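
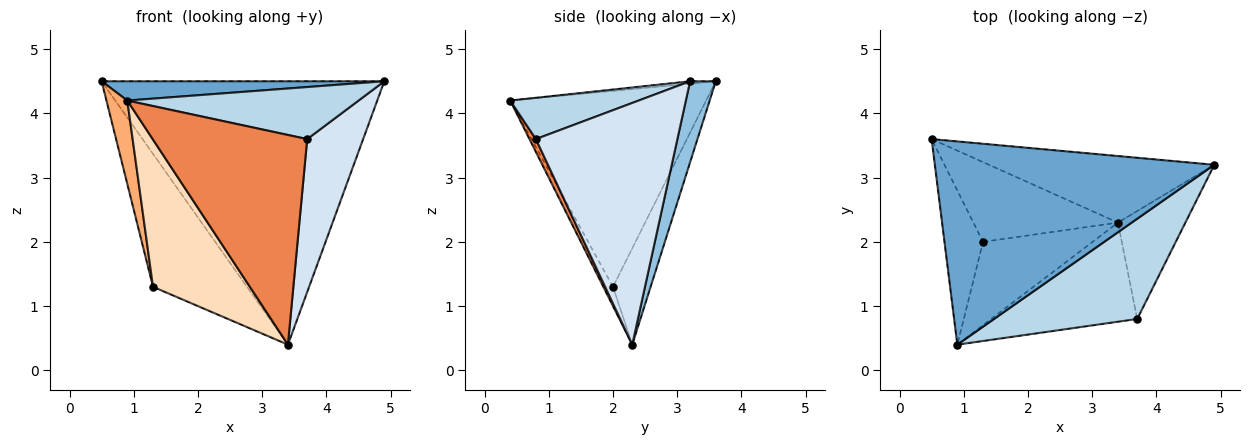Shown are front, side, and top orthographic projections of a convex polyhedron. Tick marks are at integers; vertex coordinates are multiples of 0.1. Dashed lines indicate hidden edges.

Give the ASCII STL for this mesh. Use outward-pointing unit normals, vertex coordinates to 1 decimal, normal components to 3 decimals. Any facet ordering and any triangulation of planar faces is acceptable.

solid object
 facet normal -0.009 -0.094 0.995
  outer loop
   vertex 0.9 0.4 4.2
   vertex 4.9 3.2 4.5
   vertex 0.5 3.6 4.5
  endloop
 endfacet
 facet normal 0.088 0.966 -0.244
  outer loop
   vertex 3.4 2.3 0.4
   vertex 0.5 3.6 4.5
   vertex 4.9 3.2 4.5
  endloop
 endfacet
 facet normal 0.248 -0.446 0.860
  outer loop
   vertex 3.7 0.8 3.6
   vertex 4.9 3.2 4.5
   vertex 0.9 0.4 4.2
  endloop
 endfacet
 facet normal 0.900 -0.356 -0.251
  outer loop
   vertex 3.7 0.8 3.6
   vertex 3.4 2.3 0.4
   vertex 4.9 3.2 4.5
  endloop
 endfacet
 facet normal 0.038 -0.903 -0.427
  outer loop
   vertex 3.7 0.8 3.6
   vertex 0.9 0.4 4.2
   vertex 3.4 2.3 0.4
  endloop
 endfacet
 facet normal -0.976 -0.104 -0.192
  outer loop
   vertex 1.3 2.0 1.3
   vertex 0.9 0.4 4.2
   vertex 0.5 3.6 4.5
  endloop
 endfacet
 facet normal -0.324 0.811 -0.487
  outer loop
   vertex 1.3 2.0 1.3
   vertex 0.5 3.6 4.5
   vertex 3.4 2.3 0.4
  endloop
 endfacet
 facet normal -0.086 -0.867 -0.490
  outer loop
   vertex 1.3 2.0 1.3
   vertex 3.4 2.3 0.4
   vertex 0.9 0.4 4.2
  endloop
 endfacet
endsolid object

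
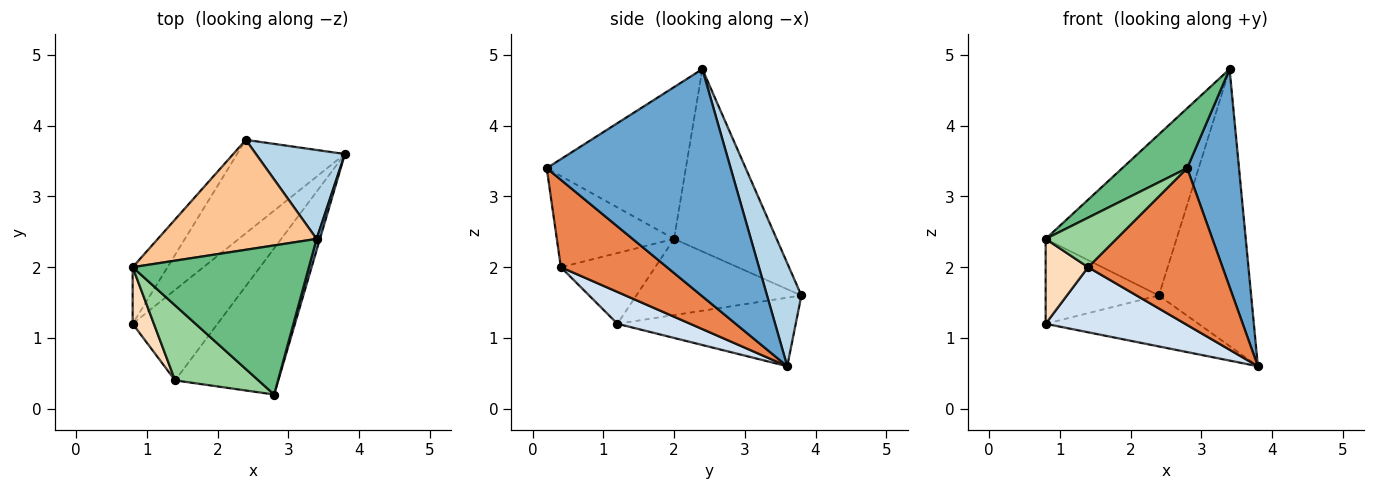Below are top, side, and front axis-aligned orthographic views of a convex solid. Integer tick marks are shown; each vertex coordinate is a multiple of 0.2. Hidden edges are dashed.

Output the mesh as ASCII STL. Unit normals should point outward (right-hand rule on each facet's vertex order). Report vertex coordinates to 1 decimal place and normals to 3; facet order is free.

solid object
 facet normal 0.962 -0.271 0.014
  outer loop
   vertex 3.4 2.4 4.8
   vertex 2.8 0.2 3.4
   vertex 3.8 3.6 0.6
  endloop
 endfacet
 facet normal -0.488 0.418 -0.766
  outer loop
   vertex 2.4 3.8 1.6
   vertex 3.8 3.6 0.6
   vertex 0.8 1.2 1.2
  endloop
 endfacet
 facet normal 0.334 0.897 0.288
  outer loop
   vertex 2.4 3.8 1.6
   vertex 3.4 2.4 4.8
   vertex 3.8 3.6 0.6
  endloop
 endfacet
 facet normal 0.291 -0.558 -0.777
  outer loop
   vertex 1.4 0.4 2.0
   vertex 0.8 1.2 1.2
   vertex 3.8 3.6 0.6
  endloop
 endfacet
 facet normal 0.500 -0.633 -0.591
  outer loop
   vertex 1.4 0.4 2.0
   vertex 3.8 3.6 0.6
   vertex 2.8 0.2 3.4
  endloop
 endfacet
 facet normal -0.772 0.529 -0.353
  outer loop
   vertex 0.8 2.0 2.4
   vertex 2.4 3.8 1.6
   vertex 0.8 1.2 1.2
  endloop
 endfacet
 facet normal -0.543 0.693 0.473
  outer loop
   vertex 0.8 2.0 2.4
   vertex 3.4 2.4 4.8
   vertex 2.4 3.8 1.6
  endloop
 endfacet
 facet normal -0.880 -0.396 0.264
  outer loop
   vertex 0.8 2.0 2.4
   vertex 0.8 1.2 1.2
   vertex 1.4 0.4 2.0
  endloop
 endfacet
 facet normal -0.624 -0.291 0.725
  outer loop
   vertex 0.8 2.0 2.4
   vertex 2.8 0.2 3.4
   vertex 3.4 2.4 4.8
  endloop
 endfacet
 facet normal -0.674 -0.407 0.616
  outer loop
   vertex 0.8 2.0 2.4
   vertex 1.4 0.4 2.0
   vertex 2.8 0.2 3.4
  endloop
 endfacet
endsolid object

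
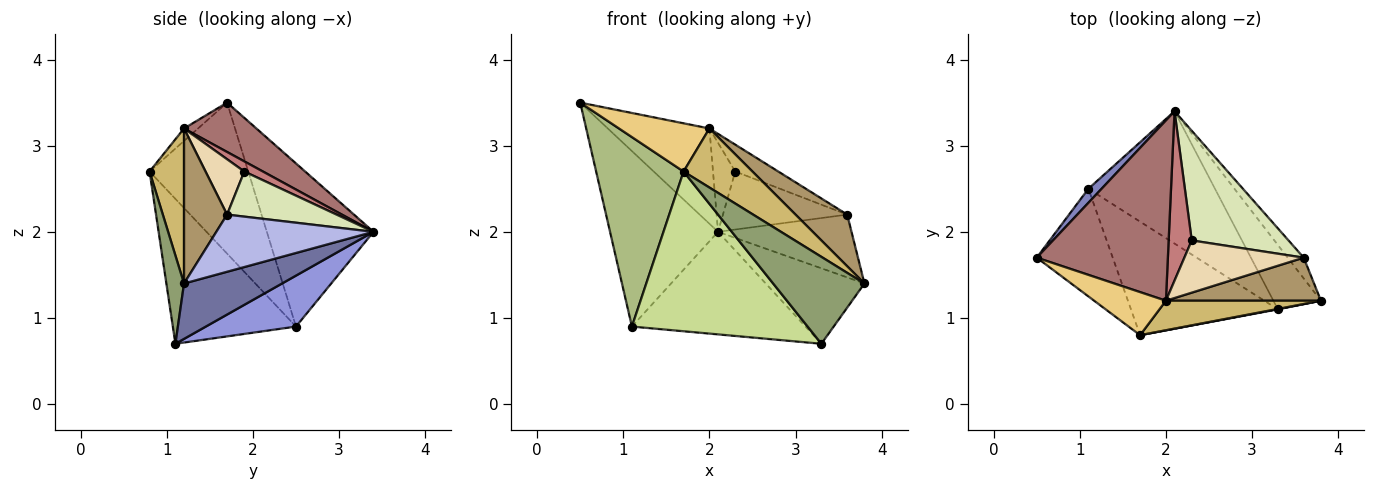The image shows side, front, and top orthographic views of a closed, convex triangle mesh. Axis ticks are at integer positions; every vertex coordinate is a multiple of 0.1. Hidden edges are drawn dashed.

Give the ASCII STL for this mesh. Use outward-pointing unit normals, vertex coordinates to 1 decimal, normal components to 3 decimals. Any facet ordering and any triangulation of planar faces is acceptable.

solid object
 facet normal 0.603 0.607 -0.517
  outer loop
   vertex 3.3 1.1 0.7
   vertex 2.1 3.4 2.0
   vertex 3.8 1.2 1.4
  endloop
 endfacet
 facet normal -0.702 0.710 0.057
  outer loop
   vertex 1.1 2.5 0.9
   vertex 0.5 1.7 3.5
   vertex 2.1 3.4 2.0
  endloop
 endfacet
 facet normal 0.303 0.584 -0.753
  outer loop
   vertex 1.1 2.5 0.9
   vertex 2.1 3.4 2.0
   vertex 3.3 1.1 0.7
  endloop
 endfacet
 facet normal 0.745 0.633 -0.209
  outer loop
   vertex 3.6 1.7 2.2
   vertex 3.8 1.2 1.4
   vertex 2.1 3.4 2.0
  endloop
 endfacet
 facet normal 0.190 -0.982 0.005
  outer loop
   vertex 1.7 0.8 2.7
   vertex 3.3 1.1 0.7
   vertex 3.8 1.2 1.4
  endloop
 endfacet
 facet normal -0.700 -0.621 -0.353
  outer loop
   vertex 1.7 0.8 2.7
   vertex 0.5 1.7 3.5
   vertex 1.1 2.5 0.9
  endloop
 endfacet
 facet normal -0.496 -0.708 -0.503
  outer loop
   vertex 1.7 0.8 2.7
   vertex 1.1 2.5 0.9
   vertex 3.3 1.1 0.7
  endloop
 endfacet
 facet normal 0.381 0.432 0.817
  outer loop
   vertex 2.3 1.9 2.7
   vertex 3.6 1.7 2.2
   vertex 2.1 3.4 2.0
  endloop
 endfacet
 facet normal 0.539 -0.647 0.539
  outer loop
   vertex 2.0 1.2 3.2
   vertex 3.8 1.2 1.4
   vertex 3.6 1.7 2.2
  endloop
 endfacet
 facet normal 0.408 -0.816 0.408
  outer loop
   vertex 2.0 1.2 3.2
   vertex 1.7 0.8 2.7
   vertex 3.8 1.2 1.4
  endloop
 endfacet
 facet normal -0.115 -0.741 0.662
  outer loop
   vertex 2.0 1.2 3.2
   vertex 0.5 1.7 3.5
   vertex 1.7 0.8 2.7
  endloop
 endfacet
 facet normal 0.381 0.424 0.822
  outer loop
   vertex 2.0 1.2 3.2
   vertex 3.6 1.7 2.2
   vertex 2.3 1.9 2.7
  endloop
 endfacet
 facet normal 0.316 0.443 0.839
  outer loop
   vertex 2.0 1.2 3.2
   vertex 2.1 3.4 2.0
   vertex 0.5 1.7 3.5
  endloop
 endfacet
 facet normal 0.363 0.433 0.825
  outer loop
   vertex 2.0 1.2 3.2
   vertex 2.3 1.9 2.7
   vertex 2.1 3.4 2.0
  endloop
 endfacet
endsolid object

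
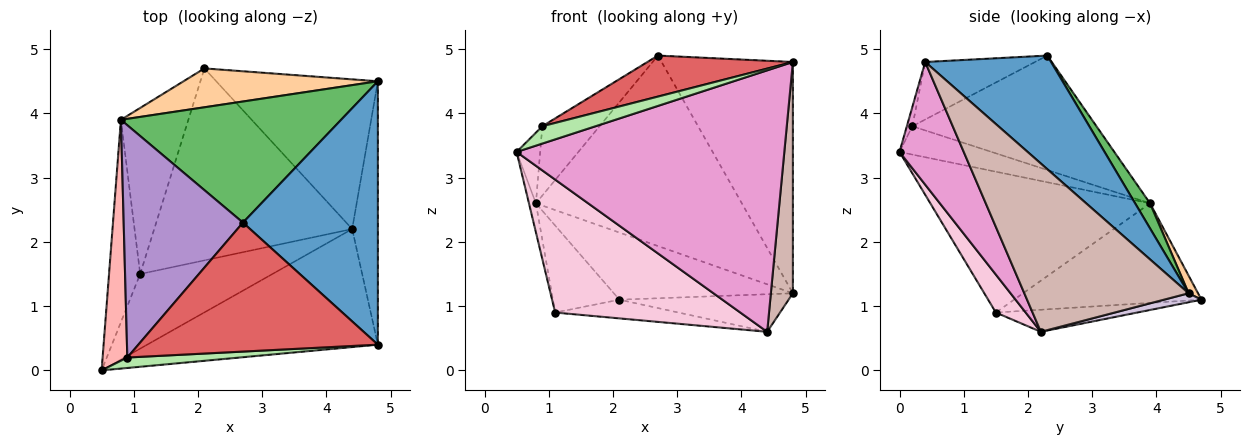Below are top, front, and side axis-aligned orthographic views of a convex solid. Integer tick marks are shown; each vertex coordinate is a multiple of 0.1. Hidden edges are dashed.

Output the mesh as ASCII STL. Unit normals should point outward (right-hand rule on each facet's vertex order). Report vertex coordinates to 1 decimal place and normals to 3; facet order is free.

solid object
 facet normal 0.535 0.558 0.635
  outer loop
   vertex 4.8 0.4 4.8
   vertex 4.8 4.5 1.2
   vertex 2.7 2.3 4.9
  endloop
 endfacet
 facet normal -0.976 0.031 -0.216
  outer loop
   vertex 0.8 3.9 2.6
   vertex 1.1 1.5 0.9
   vertex 0.5 0.0 3.4
  endloop
 endfacet
 facet normal -0.794 0.282 -0.538
  outer loop
   vertex 0.8 3.9 2.6
   vertex 2.1 4.7 1.1
   vertex 1.1 1.5 0.9
  endloop
 endfacet
 facet normal 0.046 0.865 0.501
  outer loop
   vertex 0.8 3.9 2.6
   vertex 4.8 4.5 1.2
   vertex 2.1 4.7 1.1
  endloop
 endfacet
 facet normal 0.061 0.842 0.536
  outer loop
   vertex 0.8 3.9 2.6
   vertex 2.7 2.3 4.9
   vertex 4.8 4.5 1.2
  endloop
 endfacet
 facet normal -0.088 -0.853 0.515
  outer loop
   vertex 0.9 0.2 3.8
   vertex 0.5 0.0 3.4
   vertex 4.8 0.4 4.8
  endloop
 endfacet
 facet normal -0.223 -0.295 0.929
  outer loop
   vertex 0.9 0.2 3.8
   vertex 4.8 0.4 4.8
   vertex 2.7 2.3 4.9
  endloop
 endfacet
 facet normal -0.740 0.189 0.645
  outer loop
   vertex 0.9 0.2 3.8
   vertex 0.8 3.9 2.6
   vertex 0.5 0.0 3.4
  endloop
 endfacet
 facet normal -0.677 0.211 0.705
  outer loop
   vertex 0.9 0.2 3.8
   vertex 2.7 2.3 4.9
   vertex 0.8 3.9 2.6
  endloop
 endfacet
 facet normal 0.054 0.243 -0.968
  outer loop
   vertex 4.4 2.2 0.6
   vertex 2.1 4.7 1.1
   vertex 4.8 4.5 1.2
  endloop
 endfacet
 facet normal -0.110 0.096 -0.989
  outer loop
   vertex 4.4 2.2 0.6
   vertex 1.1 1.5 0.9
   vertex 2.1 4.7 1.1
  endloop
 endfacet
 facet normal 0.980 -0.131 -0.150
  outer loop
   vertex 4.4 2.2 0.6
   vertex 4.8 4.5 1.2
   vertex 4.8 0.4 4.8
  endloop
 endfacet
 facet normal 0.214 -0.890 -0.402
  outer loop
   vertex 4.4 2.2 0.6
   vertex 4.8 0.4 4.8
   vertex 0.5 0.0 3.4
  endloop
 endfacet
 facet normal 0.139 -0.864 -0.485
  outer loop
   vertex 4.4 2.2 0.6
   vertex 0.5 0.0 3.4
   vertex 1.1 1.5 0.9
  endloop
 endfacet
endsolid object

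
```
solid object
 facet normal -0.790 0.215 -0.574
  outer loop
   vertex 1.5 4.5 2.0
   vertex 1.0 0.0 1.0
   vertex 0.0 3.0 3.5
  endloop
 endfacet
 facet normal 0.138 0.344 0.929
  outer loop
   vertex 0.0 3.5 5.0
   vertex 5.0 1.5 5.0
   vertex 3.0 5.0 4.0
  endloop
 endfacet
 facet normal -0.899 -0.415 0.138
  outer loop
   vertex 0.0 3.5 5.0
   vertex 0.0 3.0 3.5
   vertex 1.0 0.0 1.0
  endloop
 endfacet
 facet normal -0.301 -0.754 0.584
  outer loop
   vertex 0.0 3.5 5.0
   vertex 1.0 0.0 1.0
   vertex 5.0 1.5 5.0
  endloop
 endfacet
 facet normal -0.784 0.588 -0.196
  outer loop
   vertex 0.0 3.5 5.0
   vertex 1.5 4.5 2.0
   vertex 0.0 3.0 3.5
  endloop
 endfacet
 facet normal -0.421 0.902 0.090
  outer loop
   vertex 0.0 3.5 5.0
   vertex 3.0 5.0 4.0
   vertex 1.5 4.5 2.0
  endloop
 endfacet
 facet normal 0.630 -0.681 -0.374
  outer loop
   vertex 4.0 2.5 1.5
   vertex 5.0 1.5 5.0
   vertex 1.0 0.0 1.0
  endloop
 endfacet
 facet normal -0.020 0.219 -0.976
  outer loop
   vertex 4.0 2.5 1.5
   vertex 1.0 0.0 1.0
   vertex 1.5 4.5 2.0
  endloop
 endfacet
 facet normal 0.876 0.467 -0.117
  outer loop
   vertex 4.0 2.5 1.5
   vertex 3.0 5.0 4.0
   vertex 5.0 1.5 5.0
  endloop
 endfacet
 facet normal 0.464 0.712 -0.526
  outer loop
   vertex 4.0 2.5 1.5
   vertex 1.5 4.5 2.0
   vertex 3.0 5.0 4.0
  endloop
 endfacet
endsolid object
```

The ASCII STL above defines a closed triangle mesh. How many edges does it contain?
15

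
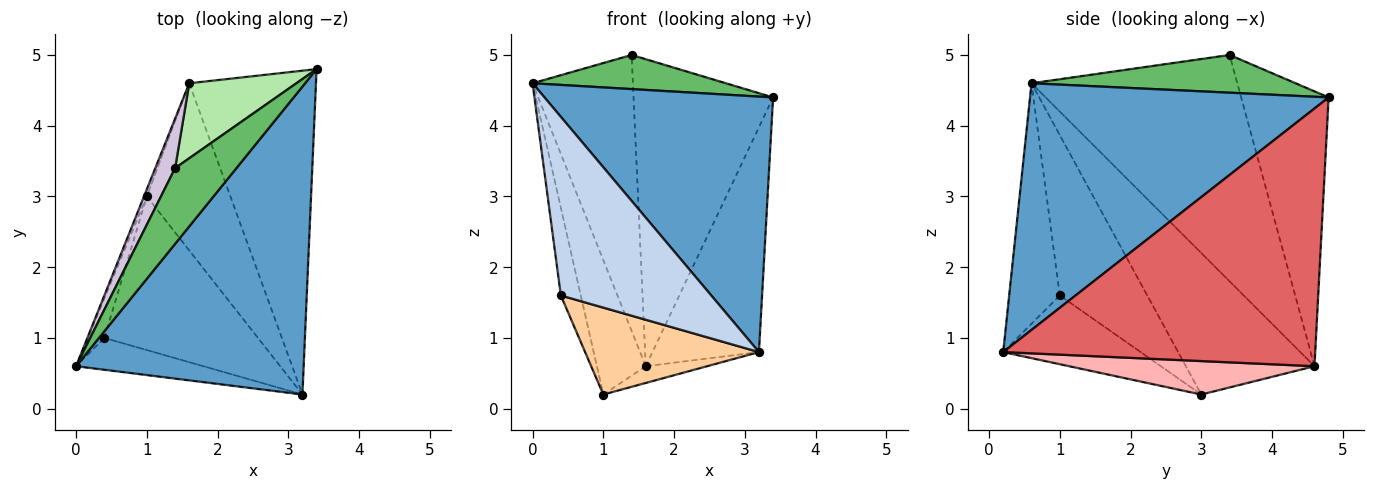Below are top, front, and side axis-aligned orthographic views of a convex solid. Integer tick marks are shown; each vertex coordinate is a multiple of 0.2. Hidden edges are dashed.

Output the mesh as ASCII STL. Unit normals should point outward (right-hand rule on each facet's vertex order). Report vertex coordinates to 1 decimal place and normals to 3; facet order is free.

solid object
 facet normal 0.641 -0.490 0.591
  outer loop
   vertex 3.2 0.2 0.8
   vertex 3.4 4.8 4.4
   vertex 0.0 0.6 4.6
  endloop
 endfacet
 facet normal -0.315 -0.935 -0.167
  outer loop
   vertex 0.4 1.0 1.6
   vertex 3.2 0.2 0.8
   vertex 0.0 0.6 4.6
  endloop
 endfacet
 facet normal -0.970 0.221 -0.100
  outer loop
   vertex 0.4 1.0 1.6
   vertex 0.0 0.6 4.6
   vertex 1.0 3.0 0.2
  endloop
 endfacet
 facet normal -0.363 -0.459 -0.811
  outer loop
   vertex 0.4 1.0 1.6
   vertex 1.0 3.0 0.2
   vertex 3.2 0.2 0.8
  endloop
 endfacet
 facet normal 0.489 -0.358 0.795
  outer loop
   vertex 1.4 3.4 5.0
   vertex 0.0 0.6 4.6
   vertex 3.4 4.8 4.4
  endloop
 endfacet
 facet normal -0.520 0.830 0.203
  outer loop
   vertex 1.6 4.6 0.6
   vertex 1.4 3.4 5.0
   vertex 3.4 4.8 4.4
  endloop
 endfacet
 facet normal 0.858 0.293 -0.422
  outer loop
   vertex 1.6 4.6 0.6
   vertex 3.4 4.8 4.4
   vertex 3.2 0.2 0.8
  endloop
 endfacet
 facet normal 0.370 0.092 -0.925
  outer loop
   vertex 1.6 4.6 0.6
   vertex 3.2 0.2 0.8
   vertex 1.0 3.0 0.2
  endloop
 endfacet
 facet normal -0.935 0.355 -0.019
  outer loop
   vertex 1.6 4.6 0.6
   vertex 1.0 3.0 0.2
   vertex 0.0 0.6 4.6
  endloop
 endfacet
 facet normal -0.896 0.437 0.078
  outer loop
   vertex 1.6 4.6 0.6
   vertex 0.0 0.6 4.6
   vertex 1.4 3.4 5.0
  endloop
 endfacet
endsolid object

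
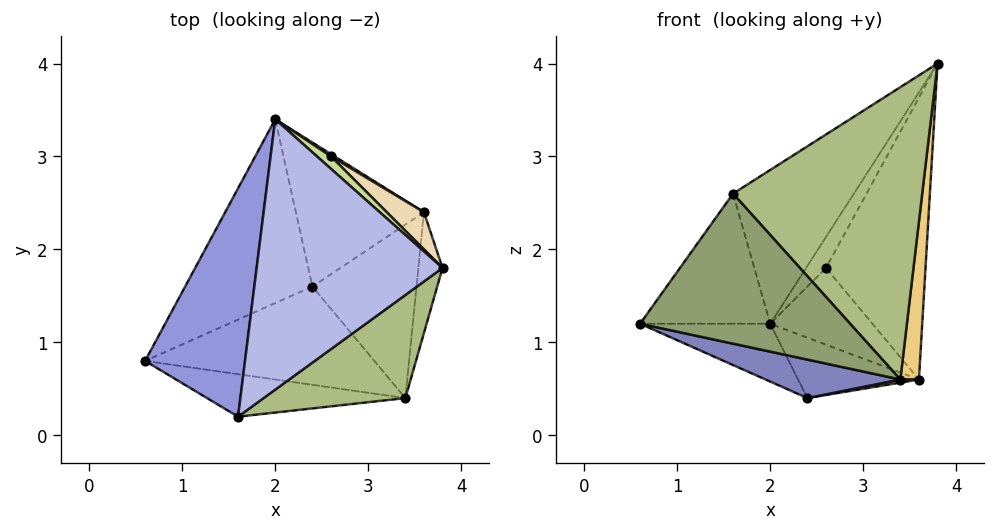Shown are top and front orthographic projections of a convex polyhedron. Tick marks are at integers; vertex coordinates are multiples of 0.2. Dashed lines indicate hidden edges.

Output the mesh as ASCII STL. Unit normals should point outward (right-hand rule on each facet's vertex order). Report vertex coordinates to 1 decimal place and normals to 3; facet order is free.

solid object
 facet normal -0.487 0.262 -0.833
  outer loop
   vertex 2.4 1.6 0.4
   vertex 0.6 0.8 1.2
   vertex 2.0 3.4 1.2
  endloop
 endfacet
 facet normal -0.244 -0.354 -0.903
  outer loop
   vertex 3.4 0.4 0.6
   vertex 0.6 0.8 1.2
   vertex 2.4 1.6 0.4
  endloop
 endfacet
 facet normal -0.677 0.364 0.640
  outer loop
   vertex 1.6 0.2 2.6
   vertex 2.0 3.4 1.2
   vertex 0.6 0.8 1.2
  endloop
 endfacet
 facet normal -0.674 0.365 0.642
  outer loop
   vertex 1.6 0.2 2.6
   vertex 3.8 1.8 4.0
   vertex 2.0 3.4 1.2
  endloop
 endfacet
 facet normal -0.192 -0.944 -0.267
  outer loop
   vertex 1.6 0.2 2.6
   vertex 0.6 0.8 1.2
   vertex 3.4 0.4 0.6
  endloop
 endfacet
 facet normal 0.429 -0.852 0.300
  outer loop
   vertex 1.6 0.2 2.6
   vertex 3.4 0.4 0.6
   vertex 3.8 1.8 4.0
  endloop
 endfacet
 facet normal 0.240 0.901 0.361
  outer loop
   vertex 2.6 3.0 1.8
   vertex 2.0 3.4 1.2
   vertex 3.8 1.8 4.0
  endloop
 endfacet
 facet normal -0.104 0.385 -0.917
  outer loop
   vertex 3.6 2.4 0.6
   vertex 2.4 1.6 0.4
   vertex 2.0 3.4 1.2
  endloop
 endfacet
 facet normal 0.176 -0.018 -0.984
  outer loop
   vertex 3.6 2.4 0.6
   vertex 3.4 0.4 0.6
   vertex 2.4 1.6 0.4
  endloop
 endfacet
 facet normal 0.537 0.843 0.026
  outer loop
   vertex 3.6 2.4 0.6
   vertex 2.0 3.4 1.2
   vertex 2.6 3.0 1.8
  endloop
 endfacet
 facet normal 0.992 -0.099 -0.076
  outer loop
   vertex 3.6 2.4 0.6
   vertex 3.8 1.8 4.0
   vertex 3.4 0.4 0.6
  endloop
 endfacet
 facet normal 0.601 0.792 0.105
  outer loop
   vertex 3.6 2.4 0.6
   vertex 2.6 3.0 1.8
   vertex 3.8 1.8 4.0
  endloop
 endfacet
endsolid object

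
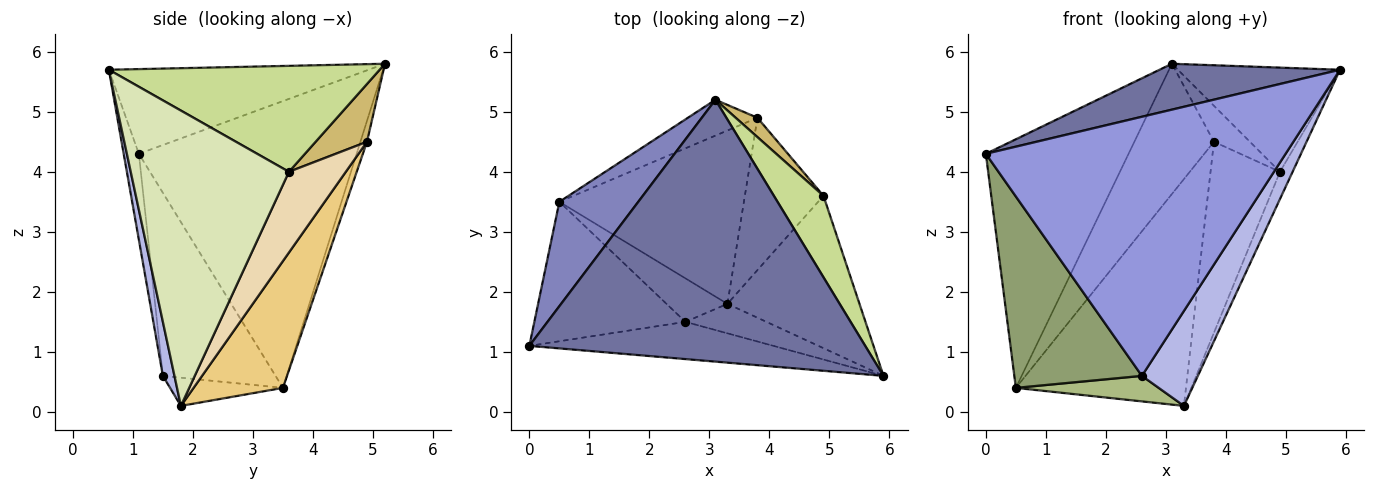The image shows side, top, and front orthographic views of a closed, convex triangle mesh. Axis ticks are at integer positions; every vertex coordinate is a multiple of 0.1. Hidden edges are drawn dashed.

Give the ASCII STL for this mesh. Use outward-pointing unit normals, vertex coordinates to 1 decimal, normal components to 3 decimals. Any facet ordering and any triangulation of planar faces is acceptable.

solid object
 facet normal -0.241 -0.167 0.956
  outer loop
   vertex 3.1 5.2 5.8
   vertex 0.0 1.1 4.3
   vertex 5.9 0.6 5.7
  endloop
 endfacet
 facet normal -0.815 0.534 0.224
  outer loop
   vertex 0.5 3.5 0.4
   vertex 0.0 1.1 4.3
   vertex 3.1 5.2 5.8
  endloop
 endfacet
 facet normal -0.050 -0.989 -0.142
  outer loop
   vertex 2.6 1.5 0.6
   vertex 5.9 0.6 5.7
   vertex 0.0 1.1 4.3
  endloop
 endfacet
 facet normal 0.194 -0.937 -0.291
  outer loop
   vertex 2.6 1.5 0.6
   vertex 3.3 1.8 0.1
   vertex 5.9 0.6 5.7
  endloop
 endfacet
 facet normal -0.581 -0.658 -0.479
  outer loop
   vertex 2.6 1.5 0.6
   vertex 0.0 1.1 4.3
   vertex 0.5 3.5 0.4
  endloop
 endfacet
 facet normal -0.371 -0.470 -0.801
  outer loop
   vertex 2.6 1.5 0.6
   vertex 0.5 3.5 0.4
   vertex 3.3 1.8 0.1
  endloop
 endfacet
 facet normal 0.796 0.477 0.373
  outer loop
   vertex 4.9 3.6 4.0
   vertex 3.1 5.2 5.8
   vertex 5.9 0.6 5.7
  endloop
 endfacet
 facet normal 0.910 0.073 -0.407
  outer loop
   vertex 4.9 3.6 4.0
   vertex 5.9 0.6 5.7
   vertex 3.3 1.8 0.1
  endloop
 endfacet
 facet normal -0.079 0.961 -0.264
  outer loop
   vertex 3.8 4.9 4.5
   vertex 0.5 3.5 0.4
   vertex 3.1 5.2 5.8
  endloop
 endfacet
 facet normal 0.782 0.549 0.295
  outer loop
   vertex 3.8 4.9 4.5
   vertex 3.1 5.2 5.8
   vertex 4.9 3.6 4.0
  endloop
 endfacet
 facet normal 0.385 0.733 -0.560
  outer loop
   vertex 3.8 4.9 4.5
   vertex 3.3 1.8 0.1
   vertex 0.5 3.5 0.4
  endloop
 endfacet
 facet normal 0.539 0.658 -0.525
  outer loop
   vertex 3.8 4.9 4.5
   vertex 4.9 3.6 4.0
   vertex 3.3 1.8 0.1
  endloop
 endfacet
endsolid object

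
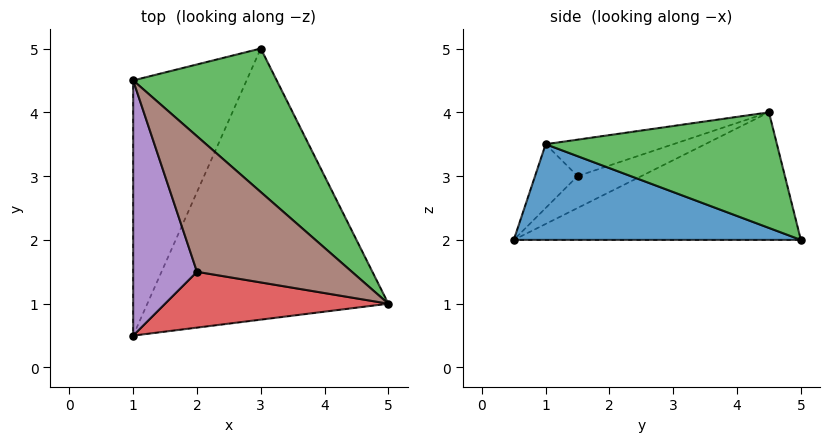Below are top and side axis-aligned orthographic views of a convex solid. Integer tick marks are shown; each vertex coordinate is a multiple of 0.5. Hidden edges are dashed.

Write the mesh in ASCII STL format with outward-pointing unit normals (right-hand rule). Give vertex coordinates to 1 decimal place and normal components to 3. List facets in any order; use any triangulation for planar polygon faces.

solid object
 facet normal 0.364 -0.162 -0.917
  outer loop
   vertex 3.0 5.0 2.0
   vertex 5.0 1.0 3.5
   vertex 1.0 0.5 2.0
  endloop
 endfacet
 facet normal -0.709 0.315 -0.630
  outer loop
   vertex 1.0 4.5 4.0
   vertex 3.0 5.0 2.0
   vertex 1.0 0.5 2.0
  endloop
 endfacet
 facet normal 0.537 0.518 0.666
  outer loop
   vertex 1.0 4.5 4.0
   vertex 5.0 1.0 3.5
   vertex 3.0 5.0 2.0
  endloop
 endfacet
 facet normal -0.226 -0.566 0.793
  outer loop
   vertex 2.0 1.5 3.0
   vertex 1.0 0.5 2.0
   vertex 5.0 1.0 3.5
  endloop
 endfacet
 facet normal -0.408 -0.408 0.816
  outer loop
   vertex 2.0 1.5 3.0
   vertex 1.0 4.5 4.0
   vertex 1.0 0.5 2.0
  endloop
 endfacet
 facet normal -0.213 -0.372 0.904
  outer loop
   vertex 2.0 1.5 3.0
   vertex 5.0 1.0 3.5
   vertex 1.0 4.5 4.0
  endloop
 endfacet
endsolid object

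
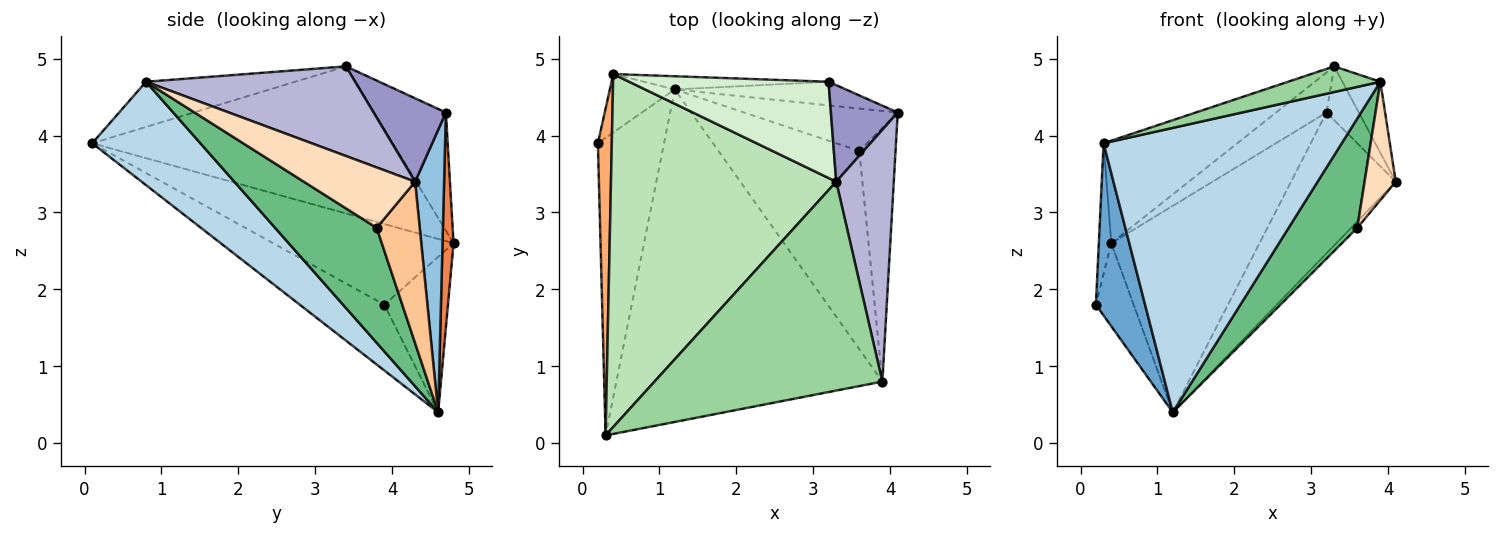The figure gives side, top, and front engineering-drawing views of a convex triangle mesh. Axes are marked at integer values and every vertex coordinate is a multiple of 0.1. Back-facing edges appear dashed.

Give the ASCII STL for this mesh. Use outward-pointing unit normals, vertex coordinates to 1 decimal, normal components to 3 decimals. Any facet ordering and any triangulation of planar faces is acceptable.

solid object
 facet normal -0.652 -0.380 -0.656
  outer loop
   vertex 1.2 4.6 0.4
   vertex 0.3 0.1 3.9
   vertex 0.2 3.9 1.8
  endloop
 endfacet
 facet normal 0.263 0.951 -0.159
  outer loop
   vertex 3.2 4.7 4.3
   vertex 4.1 4.3 3.4
   vertex 1.2 4.6 0.4
  endloop
 endfacet
 facet normal 0.283 -0.623 -0.729
  outer loop
   vertex 3.9 0.8 4.7
   vertex 0.3 0.1 3.9
   vertex 1.2 4.6 0.4
  endloop
 endfacet
 facet normal -0.809 0.480 -0.338
  outer loop
   vertex 0.4 4.8 2.6
   vertex 1.2 4.6 0.4
   vertex 0.2 3.9 1.8
  endloop
 endfacet
 facet normal 0.074 0.995 -0.064
  outer loop
   vertex 0.4 4.8 2.6
   vertex 3.2 4.7 4.3
   vertex 1.2 4.6 0.4
  endloop
 endfacet
 facet normal -0.983 0.068 0.170
  outer loop
   vertex 0.4 4.8 2.6
   vertex 0.2 3.9 1.8
   vertex 0.3 0.1 3.9
  endloop
 endfacet
 facet normal 0.720 0.103 -0.686
  outer loop
   vertex 3.6 3.8 2.8
   vertex 1.2 4.6 0.4
   vertex 4.1 4.3 3.4
  endloop
 endfacet
 facet normal 0.834 -0.233 -0.500
  outer loop
   vertex 3.6 3.8 2.8
   vertex 4.1 4.3 3.4
   vertex 3.9 0.8 4.7
  endloop
 endfacet
 facet normal 0.581 -0.393 -0.712
  outer loop
   vertex 3.6 3.8 2.8
   vertex 3.9 0.8 4.7
   vertex 1.2 4.6 0.4
  endloop
 endfacet
 facet normal -0.193 -0.119 0.974
  outer loop
   vertex 3.3 3.4 4.9
   vertex 0.3 0.1 3.9
   vertex 3.9 0.8 4.7
  endloop
 endfacet
 facet normal -0.531 0.236 0.814
  outer loop
   vertex 3.3 3.4 4.9
   vertex 0.4 4.8 2.6
   vertex 0.3 0.1 3.9
  endloop
 endfacet
 facet normal -0.480 0.337 0.810
  outer loop
   vertex 3.3 3.4 4.9
   vertex 3.2 4.7 4.3
   vertex 0.4 4.8 2.6
  endloop
 endfacet
 facet normal 0.737 0.329 0.591
  outer loop
   vertex 3.3 3.4 4.9
   vertex 4.1 4.3 3.4
   vertex 3.2 4.7 4.3
  endloop
 endfacet
 facet normal 0.832 0.151 0.534
  outer loop
   vertex 3.3 3.4 4.9
   vertex 3.9 0.8 4.7
   vertex 4.1 4.3 3.4
  endloop
 endfacet
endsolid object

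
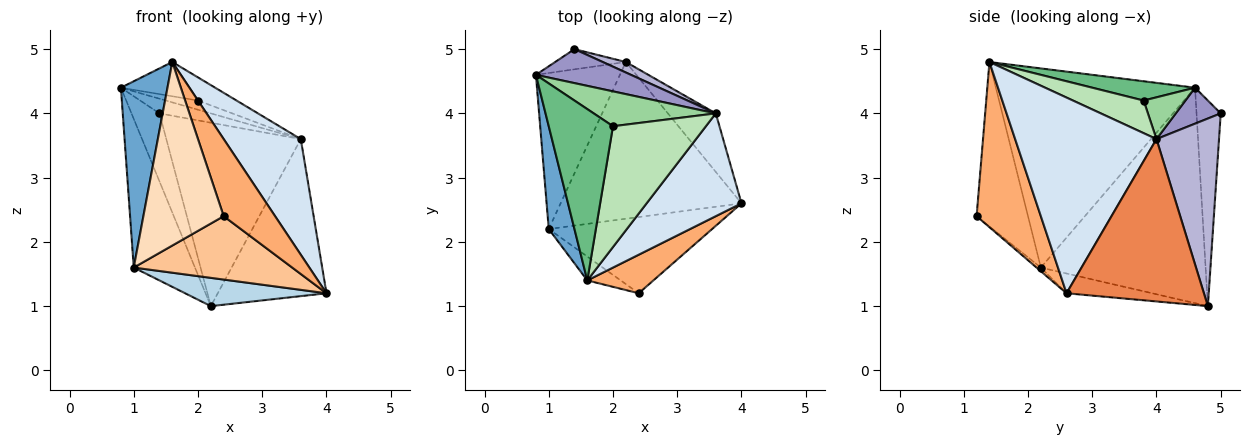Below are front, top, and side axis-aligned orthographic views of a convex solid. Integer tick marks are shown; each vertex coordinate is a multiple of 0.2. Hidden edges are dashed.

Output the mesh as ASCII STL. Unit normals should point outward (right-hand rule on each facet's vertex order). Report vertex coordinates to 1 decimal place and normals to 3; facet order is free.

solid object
 facet normal -0.966 -0.226 0.125
  outer loop
   vertex 1.0 2.2 1.6
   vertex 1.6 1.4 4.8
   vertex 0.8 4.6 4.4
  endloop
 endfacet
 facet normal -0.880 0.327 -0.343
  outer loop
   vertex 1.0 2.2 1.6
   vertex 0.8 4.6 4.4
   vertex 2.2 4.8 1.0
  endloop
 endfacet
 facet normal -0.107 -0.176 -0.978
  outer loop
   vertex 1.0 2.2 1.6
   vertex 2.2 4.8 1.0
   vertex 4.0 2.6 1.2
  endloop
 endfacet
 facet normal 0.808 -0.441 0.392
  outer loop
   vertex 3.6 4.0 3.6
   vertex 1.6 1.4 4.8
   vertex 4.0 2.6 1.2
  endloop
 endfacet
 facet normal 0.764 0.605 -0.225
  outer loop
   vertex 3.6 4.0 3.6
   vertex 4.0 2.6 1.2
   vertex 2.2 4.8 1.0
  endloop
 endfacet
 facet normal 0.745 -0.596 0.298
  outer loop
   vertex 2.4 1.2 2.4
   vertex 4.0 2.6 1.2
   vertex 1.6 1.4 4.8
  endloop
 endfacet
 facet normal -0.017 -0.639 -0.769
  outer loop
   vertex 2.4 1.2 2.4
   vertex 1.0 2.2 1.6
   vertex 4.0 2.6 1.2
  endloop
 endfacet
 facet normal -0.536 -0.837 -0.109
  outer loop
   vertex 2.4 1.2 2.4
   vertex 1.6 1.4 4.8
   vertex 1.0 2.2 1.6
  endloop
 endfacet
 facet normal 0.282 0.188 0.941
  outer loop
   vertex 2.0 3.8 4.2
   vertex 0.8 4.6 4.4
   vertex 1.6 1.4 4.8
  endloop
 endfacet
 facet normal 0.314 0.242 0.918
  outer loop
   vertex 2.0 3.8 4.2
   vertex 3.6 4.0 3.6
   vertex 0.8 4.6 4.4
  endloop
 endfacet
 facet normal 0.326 0.178 0.929
  outer loop
   vertex 2.0 3.8 4.2
   vertex 1.6 1.4 4.8
   vertex 3.6 4.0 3.6
  endloop
 endfacet
 facet normal -0.638 0.738 -0.219
  outer loop
   vertex 1.4 5.0 4.0
   vertex 2.2 4.8 1.0
   vertex 0.8 4.6 4.4
  endloop
 endfacet
 facet normal 0.328 0.375 0.867
  outer loop
   vertex 1.4 5.0 4.0
   vertex 0.8 4.6 4.4
   vertex 3.6 4.0 3.6
  endloop
 endfacet
 facet normal 0.421 0.906 0.052
  outer loop
   vertex 1.4 5.0 4.0
   vertex 3.6 4.0 3.6
   vertex 2.2 4.8 1.0
  endloop
 endfacet
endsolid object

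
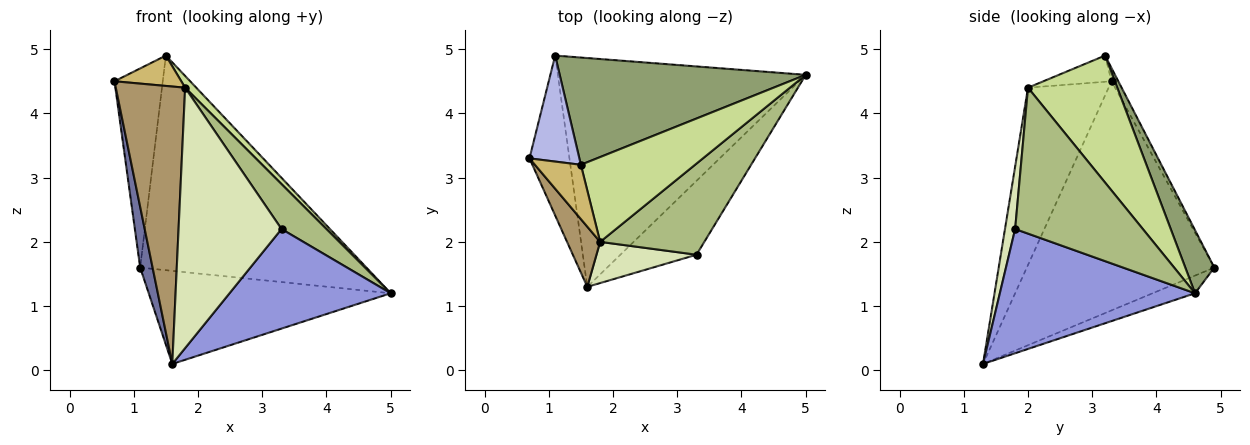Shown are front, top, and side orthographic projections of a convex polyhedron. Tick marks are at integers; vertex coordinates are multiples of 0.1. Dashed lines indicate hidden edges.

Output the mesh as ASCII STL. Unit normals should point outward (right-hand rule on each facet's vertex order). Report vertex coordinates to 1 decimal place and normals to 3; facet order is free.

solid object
 facet normal -0.983 -0.065 -0.171
  outer loop
   vertex 1.1 4.9 1.6
   vertex 1.6 1.3 0.1
   vertex 0.7 3.3 4.5
  endloop
 endfacet
 facet normal -0.066 0.376 -0.924
  outer loop
   vertex 1.1 4.9 1.6
   vertex 5.0 4.6 1.2
   vertex 1.6 1.3 0.1
  endloop
 endfacet
 facet normal 0.697 -0.576 -0.427
  outer loop
   vertex 3.3 1.8 2.2
   vertex 1.6 1.3 0.1
   vertex 5.0 4.6 1.2
  endloop
 endfacet
 facet normal -0.124 0.876 0.466
  outer loop
   vertex 1.5 3.2 4.9
   vertex 1.1 4.9 1.6
   vertex 0.7 3.3 4.5
  endloop
 endfacet
 facet normal 0.114 0.889 0.444
  outer loop
   vertex 1.5 3.2 4.9
   vertex 5.0 4.6 1.2
   vertex 1.1 4.9 1.6
  endloop
 endfacet
 facet normal 0.782 -0.276 0.559
  outer loop
   vertex 1.8 2.0 4.4
   vertex 3.3 1.8 2.2
   vertex 5.0 4.6 1.2
  endloop
 endfacet
 facet normal 0.741 -0.092 0.666
  outer loop
   vertex 1.8 2.0 4.4
   vertex 5.0 4.6 1.2
   vertex 1.5 3.2 4.9
  endloop
 endfacet
 facet normal 0.097 -0.983 0.156
  outer loop
   vertex 1.8 2.0 4.4
   vertex 1.6 1.3 0.1
   vertex 3.3 1.8 2.2
  endloop
 endfacet
 facet normal -0.751 -0.646 0.140
  outer loop
   vertex 1.8 2.0 4.4
   vertex 0.7 3.3 4.5
   vertex 1.6 1.3 0.1
  endloop
 endfacet
 facet normal -0.445 -0.437 0.781
  outer loop
   vertex 1.8 2.0 4.4
   vertex 1.5 3.2 4.9
   vertex 0.7 3.3 4.5
  endloop
 endfacet
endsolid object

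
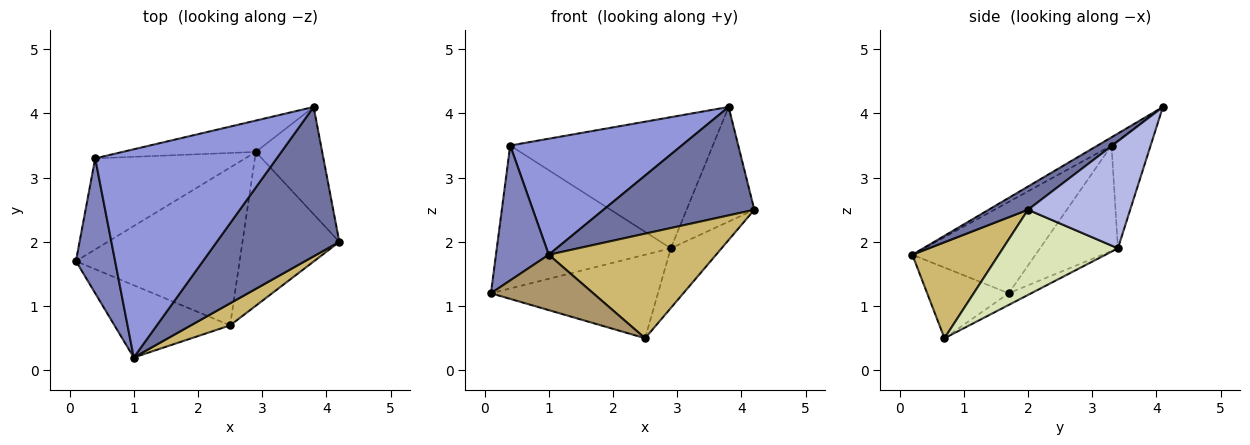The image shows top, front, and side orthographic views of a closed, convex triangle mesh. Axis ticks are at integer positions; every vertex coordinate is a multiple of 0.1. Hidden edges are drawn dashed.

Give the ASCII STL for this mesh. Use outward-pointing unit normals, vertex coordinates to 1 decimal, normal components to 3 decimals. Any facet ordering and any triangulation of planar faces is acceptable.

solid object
 facet normal 0.152 -0.581 0.800
  outer loop
   vertex 1.0 0.2 1.8
   vertex 4.2 2.0 2.5
   vertex 3.8 4.1 4.1
  endloop
 endfacet
 facet normal -0.855 -0.367 0.367
  outer loop
   vertex 0.4 3.3 3.5
   vertex 0.1 1.7 1.2
   vertex 1.0 0.2 1.8
  endloop
 endfacet
 facet normal -0.040 -0.486 0.873
  outer loop
   vertex 0.4 3.3 3.5
   vertex 1.0 0.2 1.8
   vertex 3.8 4.1 4.1
  endloop
 endfacet
 facet normal 0.740 0.491 -0.459
  outer loop
   vertex 2.9 3.4 1.9
   vertex 3.8 4.1 4.1
   vertex 4.2 2.0 2.5
  endloop
 endfacet
 facet normal -0.353 0.789 -0.503
  outer loop
   vertex 2.9 3.4 1.9
   vertex 0.1 1.7 1.2
   vertex 0.4 3.3 3.5
  endloop
 endfacet
 facet normal -0.185 0.956 -0.229
  outer loop
   vertex 2.9 3.4 1.9
   vertex 0.4 3.3 3.5
   vertex 3.8 4.1 4.1
  endloop
 endfacet
 facet normal -0.063 0.467 -0.882
  outer loop
   vertex 2.5 0.7 0.5
   vertex 0.1 1.7 1.2
   vertex 2.9 3.4 1.9
  endloop
 endfacet
 facet normal 0.634 0.280 -0.721
  outer loop
   vertex 2.5 0.7 0.5
   vertex 2.9 3.4 1.9
   vertex 4.2 2.0 2.5
  endloop
 endfacet
 facet normal -0.436 -0.547 -0.714
  outer loop
   vertex 2.5 0.7 0.5
   vertex 1.0 0.2 1.8
   vertex 0.1 1.7 1.2
  endloop
 endfacet
 facet normal 0.451 -0.873 0.184
  outer loop
   vertex 2.5 0.7 0.5
   vertex 4.2 2.0 2.5
   vertex 1.0 0.2 1.8
  endloop
 endfacet
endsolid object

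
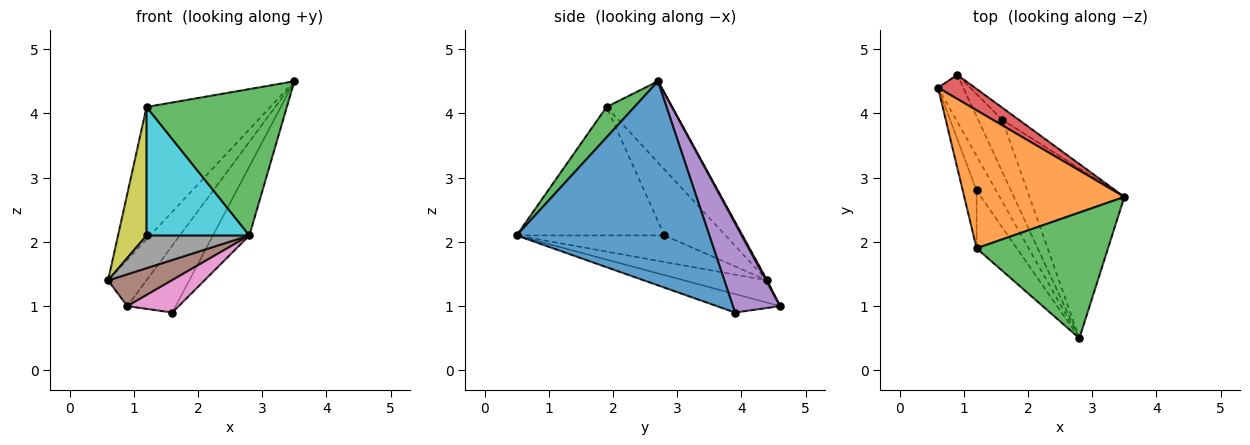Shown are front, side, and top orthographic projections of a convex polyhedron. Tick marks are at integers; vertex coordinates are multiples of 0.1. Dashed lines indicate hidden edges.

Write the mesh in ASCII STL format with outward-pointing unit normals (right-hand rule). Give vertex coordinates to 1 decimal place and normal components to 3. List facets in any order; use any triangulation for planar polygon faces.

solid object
 facet normal 0.894 0.169 -0.415
  outer loop
   vertex 1.6 3.9 0.9
   vertex 3.5 2.7 4.5
   vertex 2.8 0.5 2.1
  endloop
 endfacet
 facet normal -0.344 0.650 0.678
  outer loop
   vertex 1.2 1.9 4.1
   vertex 3.5 2.7 4.5
   vertex 0.6 4.4 1.4
  endloop
 endfacet
 facet normal 0.149 -0.750 0.644
  outer loop
   vertex 1.2 1.9 4.1
   vertex 2.8 0.5 2.1
   vertex 3.5 2.7 4.5
  endloop
 endfacet
 facet normal 0.025 0.886 0.462
  outer loop
   vertex 0.9 4.6 1.0
   vertex 0.6 4.4 1.4
   vertex 3.5 2.7 4.5
  endloop
 endfacet
 facet normal 0.692 0.710 -0.128
  outer loop
   vertex 0.9 4.6 1.0
   vertex 3.5 2.7 4.5
   vertex 1.6 3.9 0.9
  endloop
 endfacet
 facet normal -0.590 -0.453 -0.669
  outer loop
   vertex 0.9 4.6 1.0
   vertex 2.8 0.5 2.1
   vertex 0.6 4.4 1.4
  endloop
 endfacet
 facet normal -0.545 -0.443 -0.711
  outer loop
   vertex 0.9 4.6 1.0
   vertex 1.6 3.9 0.9
   vertex 2.8 0.5 2.1
  endloop
 endfacet
 facet normal -0.703 -0.489 -0.516
  outer loop
   vertex 1.2 2.8 2.1
   vertex 0.6 4.4 1.4
   vertex 2.8 0.5 2.1
  endloop
 endfacet
 facet normal -0.890 -0.416 -0.187
  outer loop
   vertex 1.2 2.8 2.1
   vertex 1.2 1.9 4.1
   vertex 0.6 4.4 1.4
  endloop
 endfacet
 facet normal -0.795 -0.553 -0.249
  outer loop
   vertex 1.2 2.8 2.1
   vertex 2.8 0.5 2.1
   vertex 1.2 1.9 4.1
  endloop
 endfacet
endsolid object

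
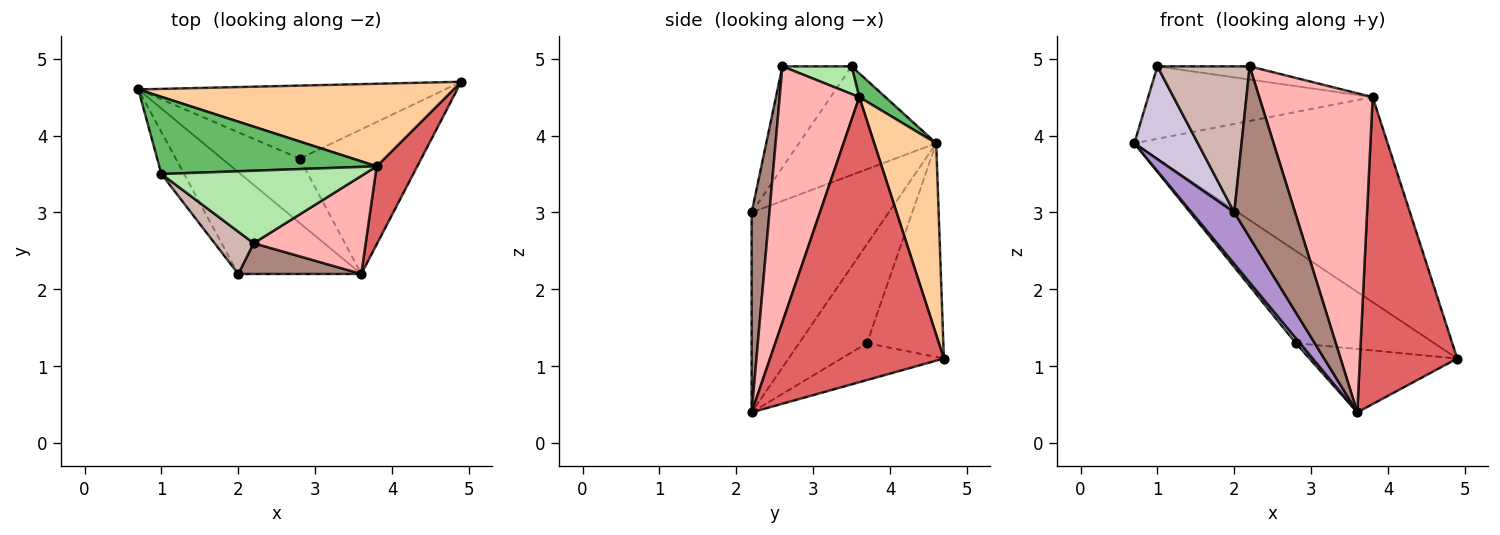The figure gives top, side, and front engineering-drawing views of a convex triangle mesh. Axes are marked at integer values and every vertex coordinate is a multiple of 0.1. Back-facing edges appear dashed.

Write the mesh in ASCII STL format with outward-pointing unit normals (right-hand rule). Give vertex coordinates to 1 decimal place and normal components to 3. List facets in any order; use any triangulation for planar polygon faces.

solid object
 facet normal -0.397 0.720 -0.570
  outer loop
   vertex 2.8 3.7 1.3
   vertex 0.7 4.6 3.9
   vertex 4.9 4.7 1.1
  endloop
 endfacet
 facet normal -0.785 -0.048 -0.617
  outer loop
   vertex 2.8 3.7 1.3
   vertex 3.6 2.2 0.4
   vertex 0.7 4.6 3.9
  endloop
 endfacet
 facet normal -0.268 0.386 -0.882
  outer loop
   vertex 2.8 3.7 1.3
   vertex 4.9 4.7 1.1
   vertex 3.6 2.2 0.4
  endloop
 endfacet
 facet normal 0.221 0.905 0.364
  outer loop
   vertex 3.8 3.6 4.5
   vertex 4.9 4.7 1.1
   vertex 0.7 4.6 3.9
  endloop
 endfacet
 facet normal 0.079 0.682 0.727
  outer loop
   vertex 3.8 3.6 4.5
   vertex 0.7 4.6 3.9
   vertex 1.0 3.5 4.9
  endloop
 endfacet
 facet normal 0.133 0.177 0.975
  outer loop
   vertex 3.8 3.6 4.5
   vertex 1.0 3.5 4.9
   vertex 2.2 2.6 4.9
  endloop
 endfacet
 facet normal 0.866 -0.485 0.123
  outer loop
   vertex 3.8 3.6 4.5
   vertex 3.6 2.2 0.4
   vertex 4.9 4.7 1.1
  endloop
 endfacet
 facet normal 0.557 -0.794 0.244
  outer loop
   vertex 3.8 3.6 4.5
   vertex 2.2 2.6 4.9
   vertex 3.6 2.2 0.4
  endloop
 endfacet
 facet normal -0.823 -0.256 -0.507
  outer loop
   vertex 2.0 2.2 3.0
   vertex 0.7 4.6 3.9
   vertex 3.6 2.2 0.4
  endloop
 endfacet
 facet normal -0.891 -0.413 -0.187
  outer loop
   vertex 2.0 2.2 3.0
   vertex 1.0 3.5 4.9
   vertex 0.7 4.6 3.9
  endloop
 endfacet
 facet normal 0.276 -0.946 0.170
  outer loop
   vertex 2.0 2.2 3.0
   vertex 3.6 2.2 0.4
   vertex 2.2 2.6 4.9
  endloop
 endfacet
 facet normal -0.585 -0.779 0.226
  outer loop
   vertex 2.0 2.2 3.0
   vertex 2.2 2.6 4.9
   vertex 1.0 3.5 4.9
  endloop
 endfacet
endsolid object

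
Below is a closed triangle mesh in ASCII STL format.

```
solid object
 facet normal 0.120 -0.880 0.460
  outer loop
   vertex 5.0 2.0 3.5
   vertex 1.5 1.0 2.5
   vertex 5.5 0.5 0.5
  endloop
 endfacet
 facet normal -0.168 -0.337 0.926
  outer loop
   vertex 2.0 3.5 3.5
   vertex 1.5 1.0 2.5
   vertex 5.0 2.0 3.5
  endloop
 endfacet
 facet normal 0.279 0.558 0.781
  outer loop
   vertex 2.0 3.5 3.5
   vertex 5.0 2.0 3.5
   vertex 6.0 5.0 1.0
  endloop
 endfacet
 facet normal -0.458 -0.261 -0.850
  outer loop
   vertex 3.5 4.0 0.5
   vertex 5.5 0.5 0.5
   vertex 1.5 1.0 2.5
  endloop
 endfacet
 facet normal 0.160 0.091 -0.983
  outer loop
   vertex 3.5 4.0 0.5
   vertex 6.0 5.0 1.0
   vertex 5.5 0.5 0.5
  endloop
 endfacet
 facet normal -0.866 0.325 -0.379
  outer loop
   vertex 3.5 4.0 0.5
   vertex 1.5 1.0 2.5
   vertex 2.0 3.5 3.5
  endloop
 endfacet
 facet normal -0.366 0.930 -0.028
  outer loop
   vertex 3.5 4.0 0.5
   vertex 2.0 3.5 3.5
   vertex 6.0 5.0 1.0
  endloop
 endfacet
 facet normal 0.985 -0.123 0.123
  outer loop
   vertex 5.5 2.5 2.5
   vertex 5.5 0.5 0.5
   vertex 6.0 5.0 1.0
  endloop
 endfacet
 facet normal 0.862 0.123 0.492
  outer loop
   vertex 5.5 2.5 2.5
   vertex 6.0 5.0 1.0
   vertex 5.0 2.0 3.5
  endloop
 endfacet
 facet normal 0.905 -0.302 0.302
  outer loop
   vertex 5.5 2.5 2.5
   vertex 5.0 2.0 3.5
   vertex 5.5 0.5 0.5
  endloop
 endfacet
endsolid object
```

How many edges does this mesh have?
15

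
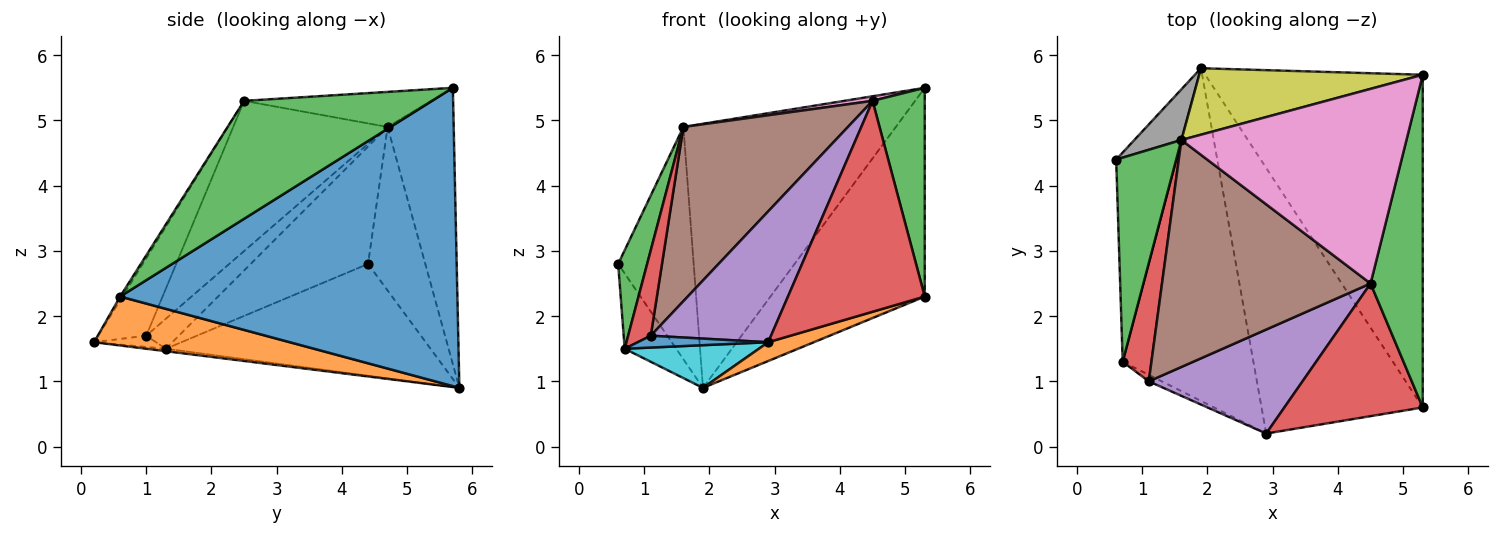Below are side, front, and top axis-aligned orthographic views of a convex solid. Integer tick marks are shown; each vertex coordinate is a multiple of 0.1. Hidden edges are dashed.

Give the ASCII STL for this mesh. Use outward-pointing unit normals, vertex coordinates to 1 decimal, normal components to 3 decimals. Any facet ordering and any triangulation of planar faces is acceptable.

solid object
 facet normal 0.758 0.347 -0.553
  outer loop
   vertex 5.3 0.6 2.3
   vertex 1.9 5.8 0.9
   vertex 5.3 5.7 5.5
  endloop
 endfacet
 facet normal 0.290 -0.068 -0.955
  outer loop
   vertex 5.3 0.6 2.3
   vertex 2.9 0.2 1.6
   vertex 1.9 5.8 0.9
  endloop
 endfacet
 facet normal 0.886 -0.246 0.392
  outer loop
   vertex 4.5 2.5 5.3
   vertex 5.3 0.6 2.3
   vertex 5.3 5.7 5.5
  endloop
 endfacet
 facet normal -0.014 -0.846 0.532
  outer loop
   vertex 4.5 2.5 5.3
   vertex 2.9 0.2 1.6
   vertex 5.3 0.6 2.3
  endloop
 endfacet
 facet normal -0.299 -0.747 0.594
  outer loop
   vertex 1.1 1.0 1.7
   vertex 2.9 0.2 1.6
   vertex 4.5 2.5 5.3
  endloop
 endfacet
 facet normal -0.496 -0.529 0.689
  outer loop
   vertex 1.6 4.7 4.9
   vertex 1.1 1.0 1.7
   vertex 4.5 2.5 5.3
  endloop
 endfacet
 facet normal -0.154 -0.023 0.988
  outer loop
   vertex 1.6 4.7 4.9
   vertex 4.5 2.5 5.3
   vertex 5.3 5.7 5.5
  endloop
 endfacet
 facet normal -0.595 0.785 0.171
  outer loop
   vertex 1.6 4.7 4.9
   vertex 1.9 5.8 0.9
   vertex 0.6 4.4 2.8
  endloop
 endfacet
 facet normal -0.289 0.928 0.234
  outer loop
   vertex 1.6 4.7 4.9
   vertex 5.3 5.7 5.5
   vertex 1.9 5.8 0.9
  endloop
 endfacet
 facet normal -0.019 -0.127 -0.992
  outer loop
   vertex 0.7 1.3 1.5
   vertex 1.9 5.8 0.9
   vertex 2.9 0.2 1.6
  endloop
 endfacet
 facet normal -0.384 -0.809 -0.445
  outer loop
   vertex 0.7 1.3 1.5
   vertex 2.9 0.2 1.6
   vertex 1.1 1.0 1.7
  endloop
 endfacet
 facet normal -0.867 0.169 -0.469
  outer loop
   vertex 0.7 1.3 1.5
   vertex 0.6 4.4 2.8
   vertex 1.9 5.8 0.9
  endloop
 endfacet
 facet normal -0.870 -0.215 0.445
  outer loop
   vertex 0.7 1.3 1.5
   vertex 1.6 4.7 4.9
   vertex 0.6 4.4 2.8
  endloop
 endfacet
 facet normal -0.645 -0.448 0.619
  outer loop
   vertex 0.7 1.3 1.5
   vertex 1.1 1.0 1.7
   vertex 1.6 4.7 4.9
  endloop
 endfacet
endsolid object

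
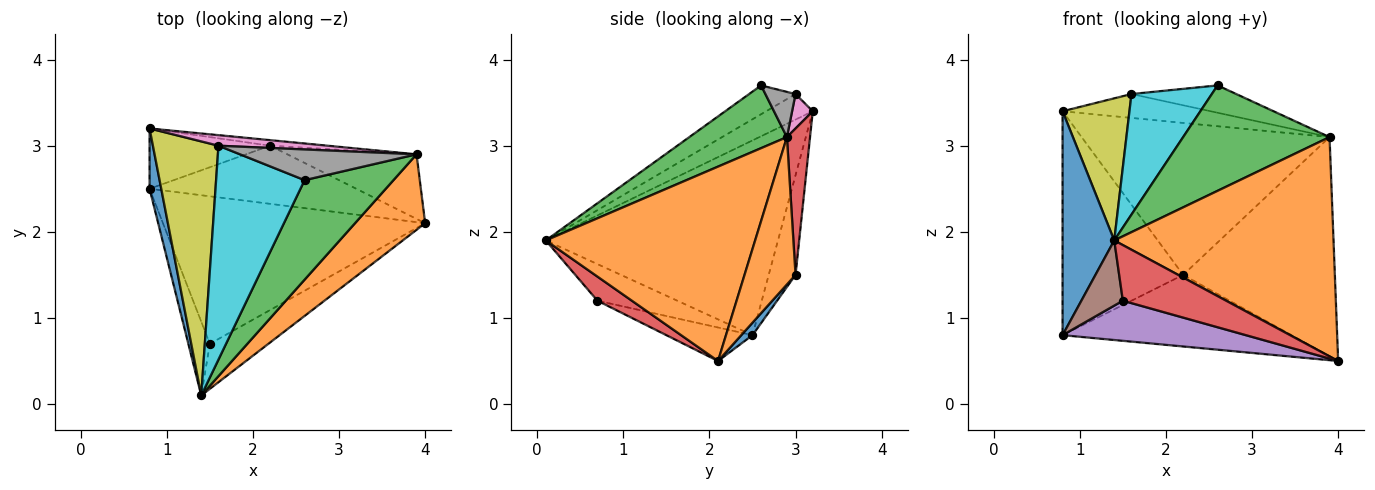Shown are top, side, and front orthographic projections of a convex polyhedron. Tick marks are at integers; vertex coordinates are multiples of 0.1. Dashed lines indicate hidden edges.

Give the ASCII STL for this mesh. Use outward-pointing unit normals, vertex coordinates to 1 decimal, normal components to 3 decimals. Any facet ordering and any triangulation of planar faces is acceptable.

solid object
 facet normal -0.974 -0.217 0.058
  outer loop
   vertex 0.8 2.5 0.8
   vertex 1.4 0.1 1.9
   vertex 0.8 3.2 3.4
  endloop
 endfacet
 facet normal 0.670 -0.702 0.242
  outer loop
   vertex 3.9 2.9 3.1
   vertex 1.4 0.1 1.9
   vertex 4.0 2.1 0.5
  endloop
 endfacet
 facet normal 0.436 -0.654 0.618
  outer loop
   vertex 3.9 2.9 3.1
   vertex 2.6 2.6 3.7
   vertex 1.4 0.1 1.9
  endloop
 endfacet
 facet normal 0.251 -0.752 -0.609
  outer loop
   vertex 1.5 0.7 1.2
   vertex 4.0 2.1 0.5
   vertex 1.4 0.1 1.9
  endloop
 endfacet
 facet normal -0.122 -0.260 -0.958
  outer loop
   vertex 1.5 0.7 1.2
   vertex 0.8 2.5 0.8
   vertex 4.0 2.1 0.5
  endloop
 endfacet
 facet normal -0.787 -0.409 -0.463
  outer loop
   vertex 1.5 0.7 1.2
   vertex 1.4 0.1 1.9
   vertex 0.8 2.5 0.8
  endloop
 endfacet
 facet normal 0.127 0.907 0.401
  outer loop
   vertex 1.6 3.0 3.6
   vertex 3.9 2.9 3.1
   vertex 0.8 3.2 3.4
  endloop
 endfacet
 facet normal 0.188 0.653 0.734
  outer loop
   vertex 1.6 3.0 3.6
   vertex 2.6 2.6 3.7
   vertex 3.9 2.9 3.1
  endloop
 endfacet
 facet normal -0.322 -0.462 0.826
  outer loop
   vertex 1.6 3.0 3.6
   vertex 0.8 3.2 3.4
   vertex 1.4 0.1 1.9
  endloop
 endfacet
 facet normal -0.273 -0.472 0.838
  outer loop
   vertex 1.6 3.0 3.6
   vertex 1.4 0.1 1.9
   vertex 2.6 2.6 3.7
  endloop
 endfacet
 facet normal 0.038 0.776 -0.630
  outer loop
   vertex 2.2 3.0 1.5
   vertex 4.0 2.1 0.5
   vertex 0.8 2.5 0.8
  endloop
 endfacet
 facet normal 0.307 0.913 -0.269
  outer loop
   vertex 2.2 3.0 1.5
   vertex 3.9 2.9 3.1
   vertex 4.0 2.1 0.5
  endloop
 endfacet
 facet normal -0.210 0.944 -0.254
  outer loop
   vertex 2.2 3.0 1.5
   vertex 0.8 2.5 0.8
   vertex 0.8 3.2 3.4
  endloop
 endfacet
 facet normal 0.093 0.995 -0.036
  outer loop
   vertex 2.2 3.0 1.5
   vertex 0.8 3.2 3.4
   vertex 3.9 2.9 3.1
  endloop
 endfacet
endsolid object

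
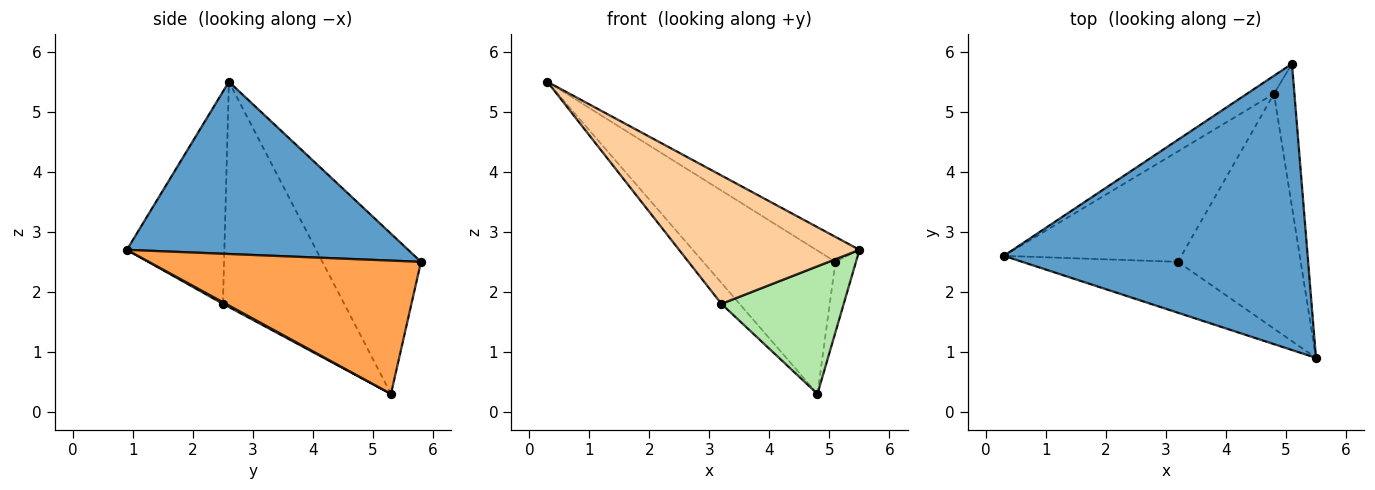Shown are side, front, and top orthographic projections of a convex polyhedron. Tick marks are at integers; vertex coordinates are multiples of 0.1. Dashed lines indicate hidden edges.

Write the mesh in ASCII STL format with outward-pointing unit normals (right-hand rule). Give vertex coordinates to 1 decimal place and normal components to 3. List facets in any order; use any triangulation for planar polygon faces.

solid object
 facet normal 0.492 0.076 0.867
  outer loop
   vertex 5.1 5.8 2.5
   vertex 0.3 2.6 5.5
   vertex 5.5 0.9 2.7
  endloop
 endfacet
 facet normal -0.595 0.798 -0.100
  outer loop
   vertex 4.8 5.3 0.3
   vertex 0.3 2.6 5.5
   vertex 5.1 5.8 2.5
  endloop
 endfacet
 facet normal 0.986 0.074 -0.151
  outer loop
   vertex 4.8 5.3 0.3
   vertex 5.1 5.8 2.5
   vertex 5.5 0.9 2.7
  endloop
 endfacet
 facet normal -0.449 -0.831 -0.329
  outer loop
   vertex 3.2 2.5 1.8
   vertex 5.5 0.9 2.7
   vertex 0.3 2.6 5.5
  endloop
 endfacet
 facet normal -0.780 0.117 -0.615
  outer loop
   vertex 3.2 2.5 1.8
   vertex 0.3 2.6 5.5
   vertex 4.8 5.3 0.3
  endloop
 endfacet
 facet normal 0.012 -0.477 -0.879
  outer loop
   vertex 3.2 2.5 1.8
   vertex 4.8 5.3 0.3
   vertex 5.5 0.9 2.7
  endloop
 endfacet
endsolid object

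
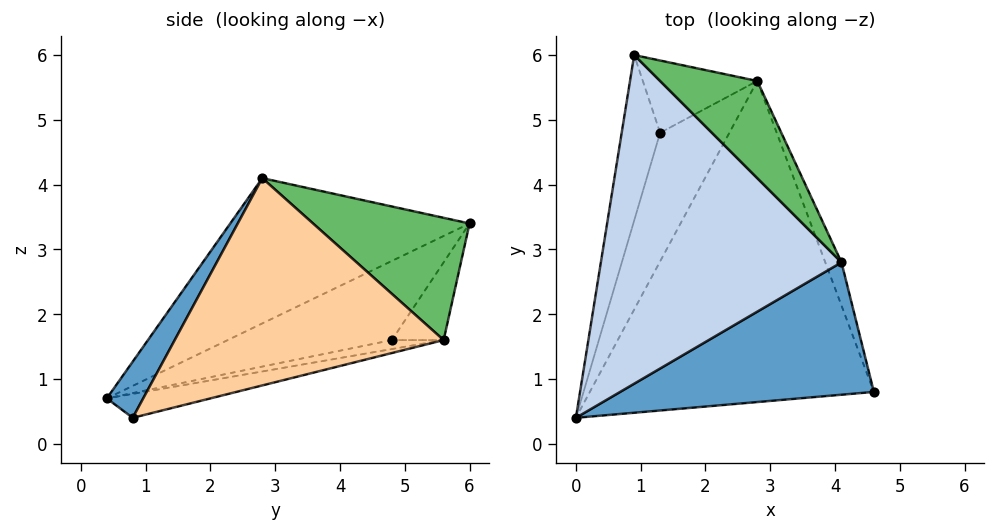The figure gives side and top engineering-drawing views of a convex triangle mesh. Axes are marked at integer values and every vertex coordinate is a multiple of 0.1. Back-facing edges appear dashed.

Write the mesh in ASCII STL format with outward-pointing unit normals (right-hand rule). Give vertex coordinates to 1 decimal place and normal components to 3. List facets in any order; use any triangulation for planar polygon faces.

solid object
 facet normal 0.107 -0.869 0.484
  outer loop
   vertex 4.1 2.8 4.1
   vertex 0.0 0.4 0.7
   vertex 4.6 0.8 0.4
  endloop
 endfacet
 facet normal -0.491 -0.313 0.813
  outer loop
   vertex 4.1 2.8 4.1
   vertex 0.9 6.0 3.4
   vertex 0.0 0.4 0.7
  endloop
 endfacet
 facet normal -0.082 0.213 -0.974
  outer loop
   vertex 2.8 5.6 1.6
   vertex 4.6 0.8 0.4
   vertex 0.0 0.4 0.7
  endloop
 endfacet
 facet normal 0.928 0.366 -0.072
  outer loop
   vertex 2.8 5.6 1.6
   vertex 4.1 2.8 4.1
   vertex 4.6 0.8 0.4
  endloop
 endfacet
 facet normal 0.576 0.677 0.458
  outer loop
   vertex 2.8 5.6 1.6
   vertex 0.9 6.0 3.4
   vertex 4.1 2.8 4.1
  endloop
 endfacet
 facet normal -0.848 0.335 -0.411
  outer loop
   vertex 1.3 4.8 1.6
   vertex 0.0 0.4 0.7
   vertex 0.9 6.0 3.4
  endloop
 endfacet
 facet normal -0.125 0.234 -0.964
  outer loop
   vertex 1.3 4.8 1.6
   vertex 2.8 5.6 1.6
   vertex 0.0 0.4 0.7
  endloop
 endfacet
 facet normal -0.387 0.725 -0.569
  outer loop
   vertex 1.3 4.8 1.6
   vertex 0.9 6.0 3.4
   vertex 2.8 5.6 1.6
  endloop
 endfacet
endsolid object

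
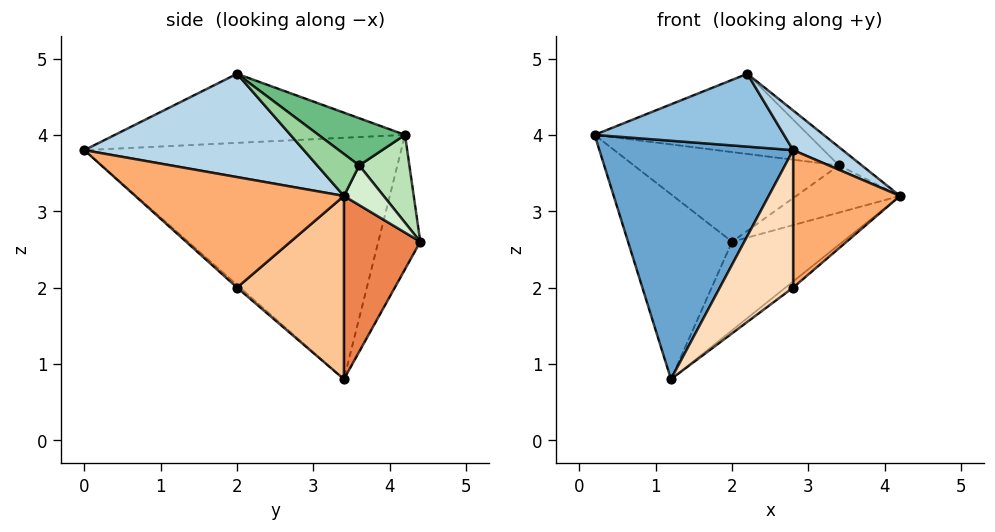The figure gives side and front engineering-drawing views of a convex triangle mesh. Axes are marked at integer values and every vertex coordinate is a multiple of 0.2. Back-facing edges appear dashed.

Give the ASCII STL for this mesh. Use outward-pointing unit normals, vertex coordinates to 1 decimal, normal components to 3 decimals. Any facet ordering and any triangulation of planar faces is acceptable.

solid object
 facet normal -0.845 -0.517 -0.135
  outer loop
   vertex 1.2 3.4 0.8
   vertex 2.8 0.0 3.8
   vertex 0.2 4.2 4.0
  endloop
 endfacet
 facet normal -0.721 -0.471 0.509
  outer loop
   vertex 2.2 2.0 4.8
   vertex 0.2 4.2 4.0
   vertex 2.8 0.0 3.8
  endloop
 endfacet
 facet normal 0.681 -0.154 0.716
  outer loop
   vertex 2.2 2.0 4.8
   vertex 2.8 0.0 3.8
   vertex 4.2 3.4 3.2
  endloop
 endfacet
 facet normal -0.353 0.876 -0.329
  outer loop
   vertex 2.0 4.4 2.6
   vertex 1.2 3.4 0.8
   vertex 0.2 4.2 4.0
  endloop
 endfacet
 facet normal 0.463 0.671 -0.579
  outer loop
   vertex 2.0 4.4 2.6
   vertex 4.2 3.4 3.2
   vertex 1.2 3.4 0.8
  endloop
 endfacet
 facet normal 0.794 -0.407 -0.452
  outer loop
   vertex 2.8 2.0 2.0
   vertex 4.2 3.4 3.2
   vertex 2.8 0.0 3.8
  endloop
 endfacet
 facet normal 0.624 0.045 -0.780
  outer loop
   vertex 2.8 2.0 2.0
   vertex 1.2 3.4 0.8
   vertex 4.2 3.4 3.2
  endloop
 endfacet
 facet normal -0.028 -0.669 -0.743
  outer loop
   vertex 2.8 2.0 2.0
   vertex 2.8 0.0 3.8
   vertex 1.2 3.4 0.8
  endloop
 endfacet
 facet normal 0.198 0.489 0.850
  outer loop
   vertex 3.4 3.6 3.6
   vertex 0.2 4.2 4.0
   vertex 2.2 2.0 4.8
  endloop
 endfacet
 facet normal 0.483 0.264 0.835
  outer loop
   vertex 3.4 3.6 3.6
   vertex 2.2 2.0 4.8
   vertex 4.2 3.4 3.2
  endloop
 endfacet
 facet normal 0.217 0.888 0.406
  outer loop
   vertex 3.4 3.6 3.6
   vertex 2.0 4.4 2.6
   vertex 0.2 4.2 4.0
  endloop
 endfacet
 facet normal 0.347 0.907 0.240
  outer loop
   vertex 3.4 3.6 3.6
   vertex 4.2 3.4 3.2
   vertex 2.0 4.4 2.6
  endloop
 endfacet
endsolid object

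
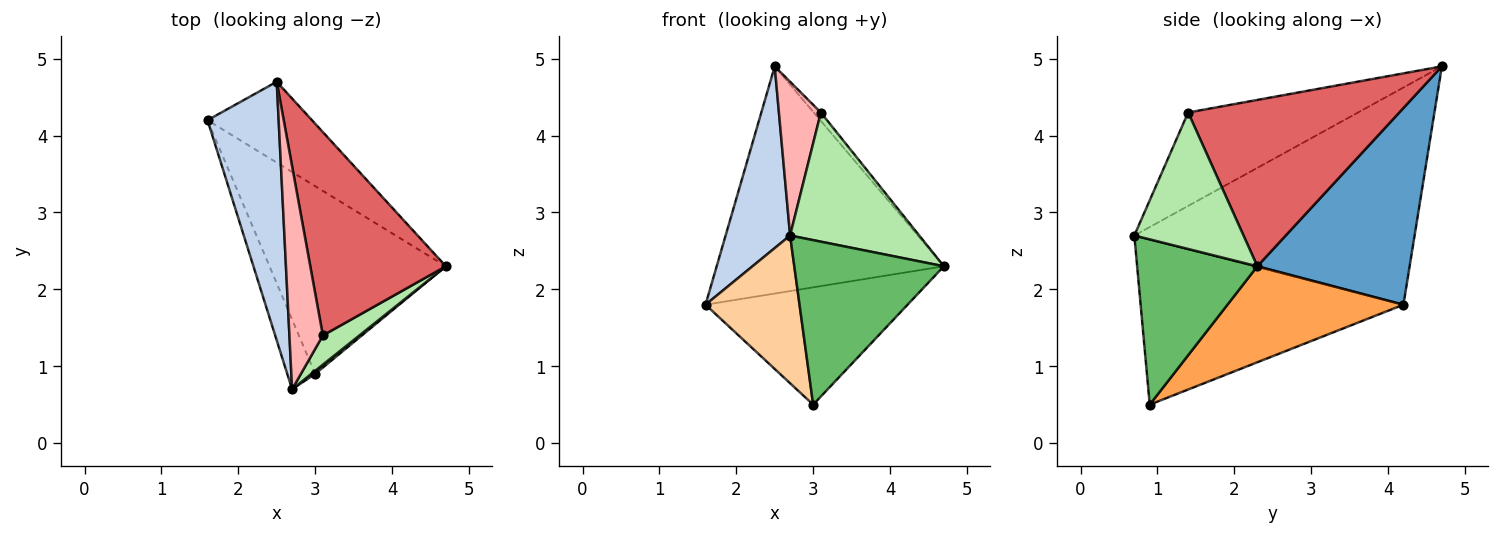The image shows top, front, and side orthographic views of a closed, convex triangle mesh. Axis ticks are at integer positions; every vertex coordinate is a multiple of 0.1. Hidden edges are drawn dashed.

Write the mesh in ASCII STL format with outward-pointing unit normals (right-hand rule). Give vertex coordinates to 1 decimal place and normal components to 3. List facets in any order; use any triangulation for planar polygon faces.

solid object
 facet normal 0.534 0.797 -0.283
  outer loop
   vertex 2.5 4.7 4.9
   vertex 4.7 2.3 2.3
   vertex 1.6 4.2 1.8
  endloop
 endfacet
 facet normal -0.928 -0.214 0.304
  outer loop
   vertex 2.5 4.7 4.9
   vertex 1.6 4.2 1.8
   vertex 2.7 0.7 2.7
  endloop
 endfacet
 facet normal 0.419 0.481 -0.770
  outer loop
   vertex 3.0 0.9 0.5
   vertex 1.6 4.2 1.8
   vertex 4.7 2.3 2.3
  endloop
 endfacet
 facet normal -0.930 -0.333 -0.157
  outer loop
   vertex 3.0 0.9 0.5
   vertex 2.7 0.7 2.7
   vertex 1.6 4.2 1.8
  endloop
 endfacet
 facet normal 0.626 -0.779 0.015
  outer loop
   vertex 3.0 0.9 0.5
   vertex 4.7 2.3 2.3
   vertex 2.7 0.7 2.7
  endloop
 endfacet
 facet normal 0.636 -0.753 0.170
  outer loop
   vertex 3.1 1.4 4.3
   vertex 2.7 0.7 2.7
   vertex 4.7 2.3 2.3
  endloop
 endfacet
 facet normal 0.775 0.026 0.632
  outer loop
   vertex 3.1 1.4 4.3
   vertex 4.7 2.3 2.3
   vertex 2.5 4.7 4.9
  endloop
 endfacet
 facet normal -0.917 -0.226 0.328
  outer loop
   vertex 3.1 1.4 4.3
   vertex 2.5 4.7 4.9
   vertex 2.7 0.7 2.7
  endloop
 endfacet
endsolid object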